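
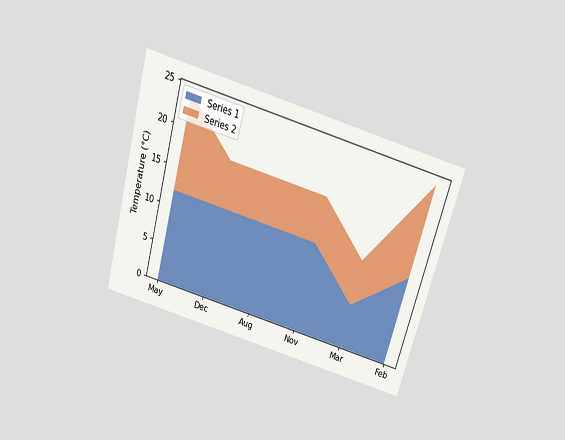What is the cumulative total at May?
The chart is tilted about 16° clockwise and viewed slightly from above. The stacked total at May reaches 24°C.

24°C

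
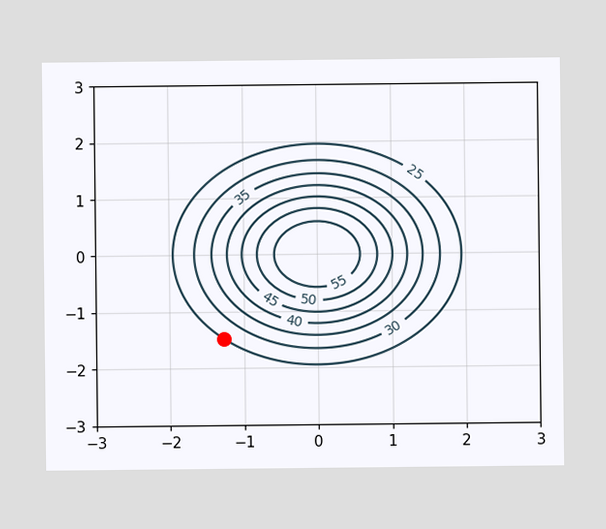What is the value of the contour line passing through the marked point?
25

The marked point sits on the contour labelled 25.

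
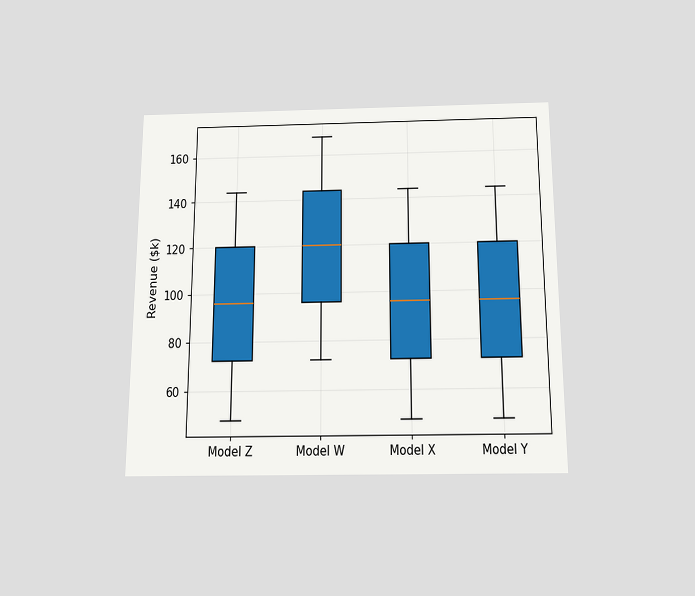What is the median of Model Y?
$96k

The chart is viewed slightly from below. The median line in the Model Y box sits at $96k.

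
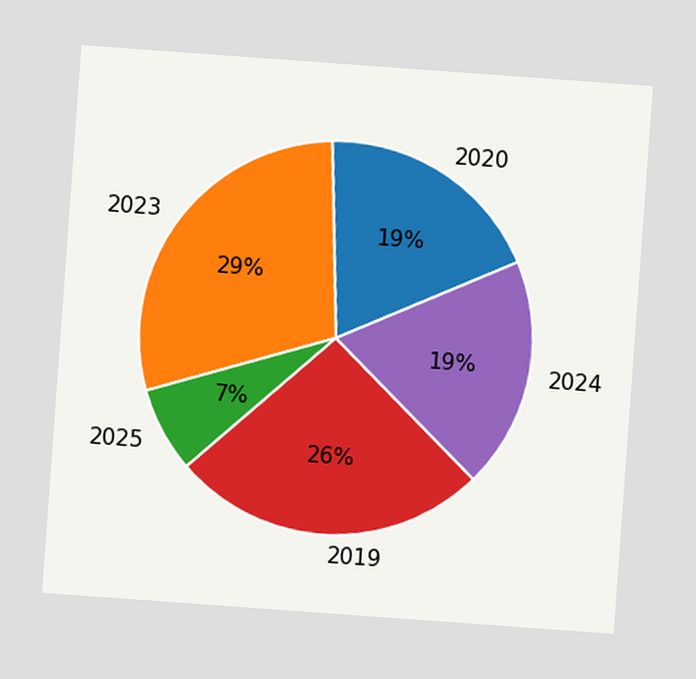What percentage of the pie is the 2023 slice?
29%

The chart is tilted about 4° clockwise. The 2023 slice takes up 29% of the pie.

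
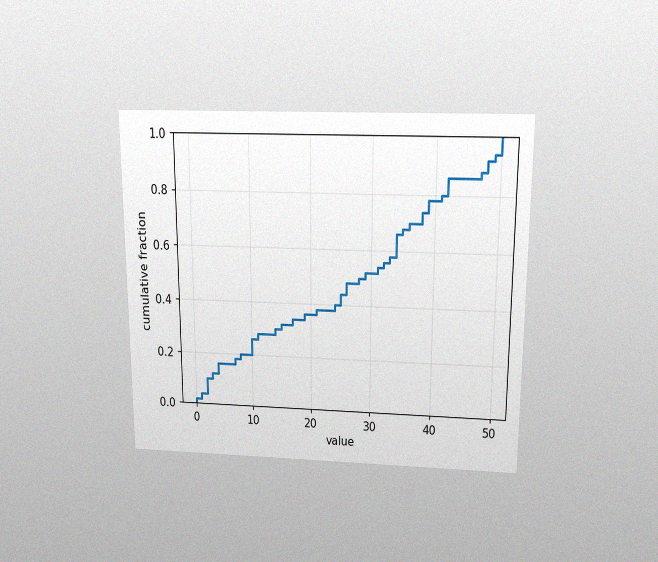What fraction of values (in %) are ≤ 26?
The chart is viewed slightly from above, with some photo noise. At x=26 the ECDF step is at 48%.

48%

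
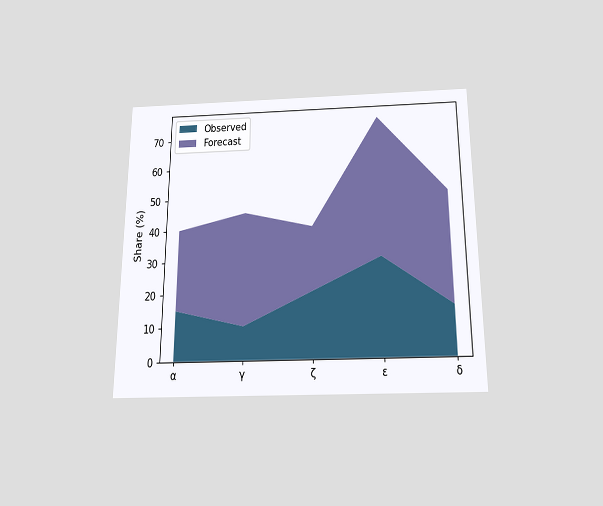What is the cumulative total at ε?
The chart is viewed slightly from below. The stacked total at ε reaches 75%.

75%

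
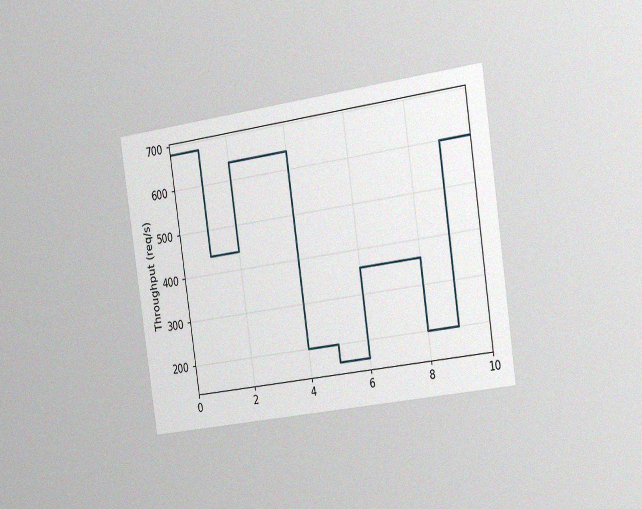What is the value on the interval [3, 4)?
640req/s

The chart is tilted about 8° counter-clockwise and viewed slightly from the right, with some photo noise. On [3, 4) the step sits at 640req/s.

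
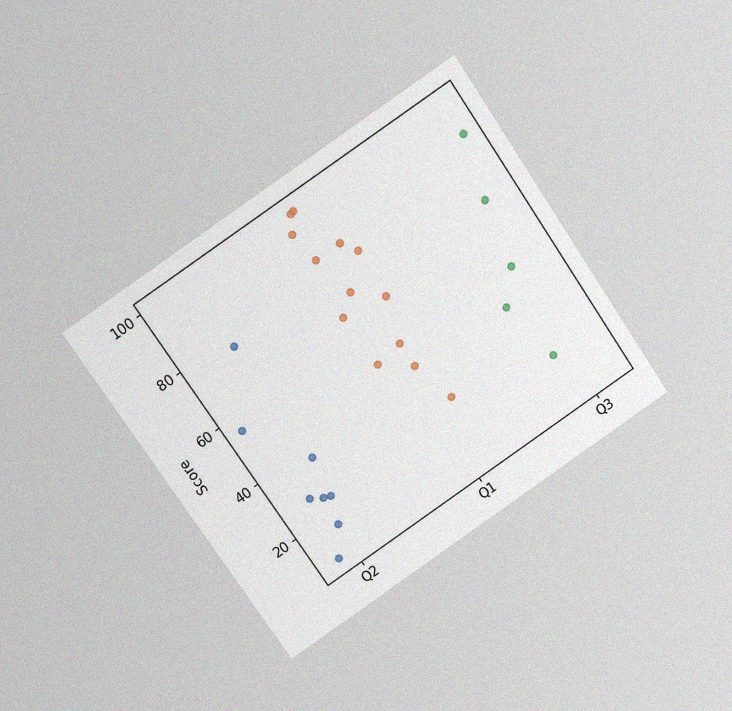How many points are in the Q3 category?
5

The chart is tilted about 34° counter-clockwise and viewed slightly from above, with some photo noise. Counting the markers in the Q3 column gives 5.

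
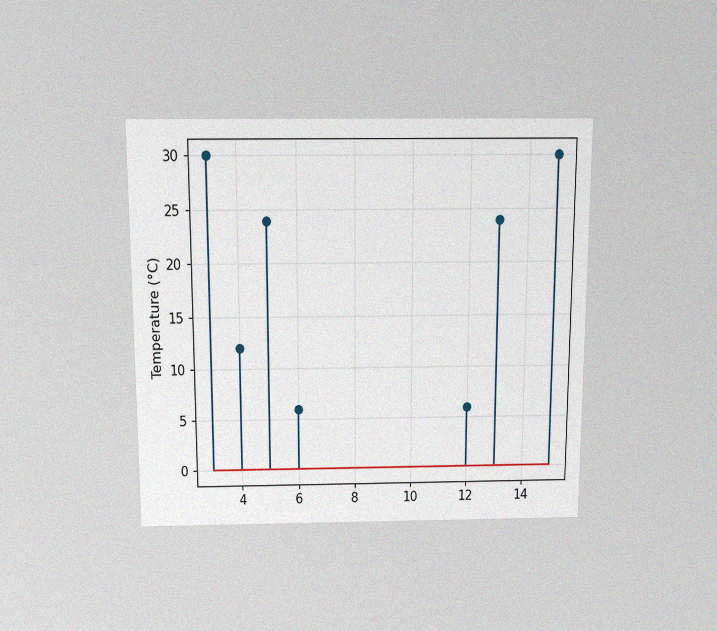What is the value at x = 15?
30°C

The chart is viewed slightly from above, with some photo noise. The stem at x=15 reaches 30°C.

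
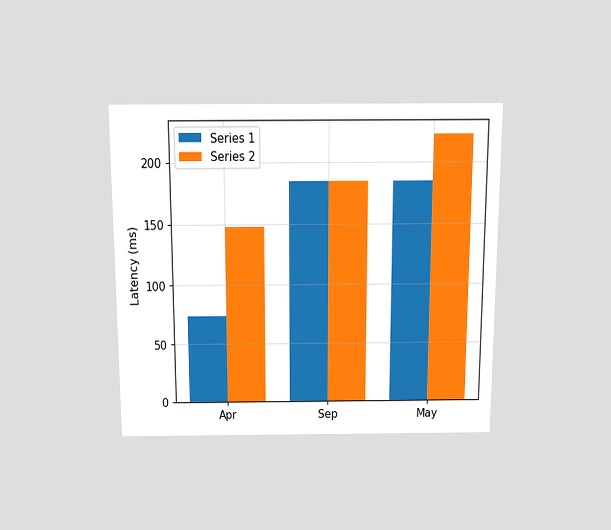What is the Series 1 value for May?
185ms

The chart is viewed slightly from above. The Series 1 bar at May reaches 185ms on the y-axis.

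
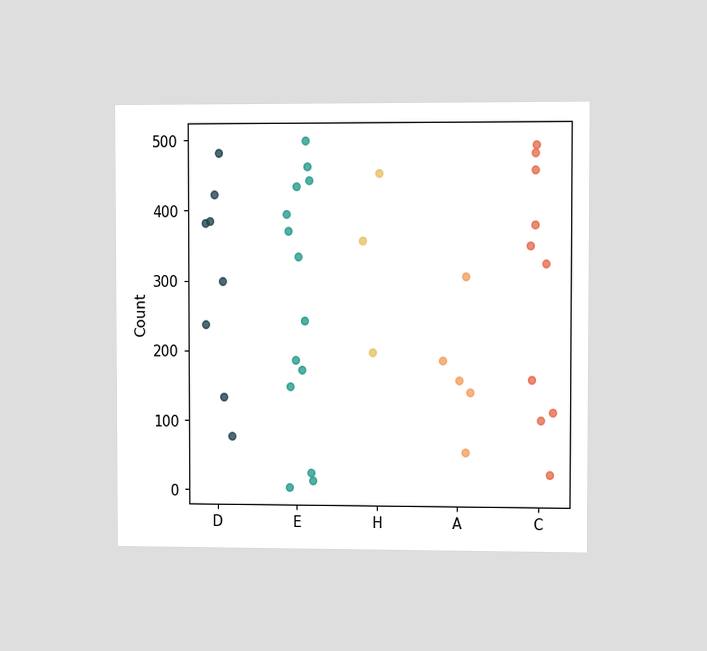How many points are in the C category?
The chart is viewed at a slight angle. Counting the markers in the C column gives 10.

10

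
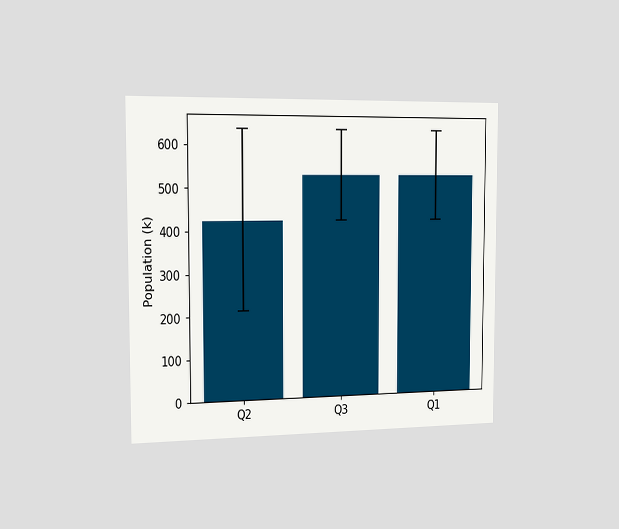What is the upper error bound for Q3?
636k

The chart is viewed slightly from the left. The Q3 bar's upper whisker reaches 636k.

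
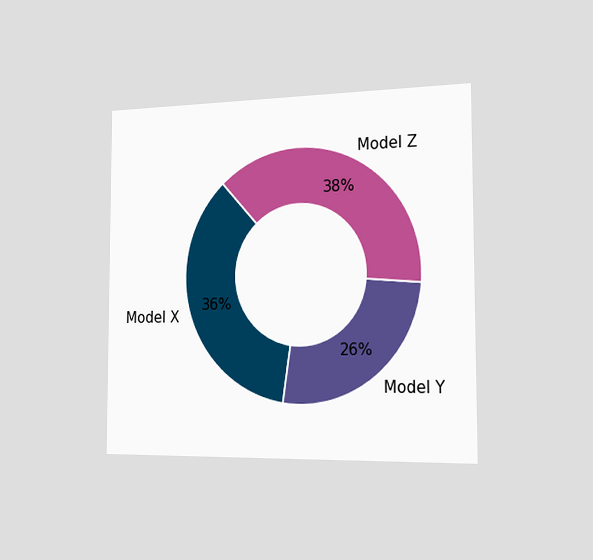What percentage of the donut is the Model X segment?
The chart is viewed slightly from the right. The Model X segment takes up 36% of the ring.

36%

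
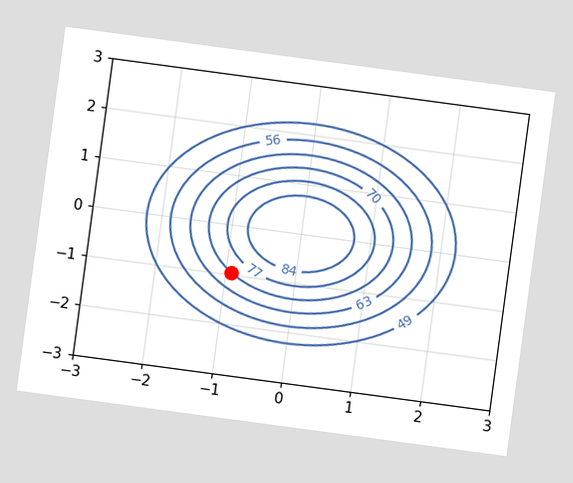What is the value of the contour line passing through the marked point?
The chart is tilted about 8° clockwise. The marked point sits on the contour labelled 70.

70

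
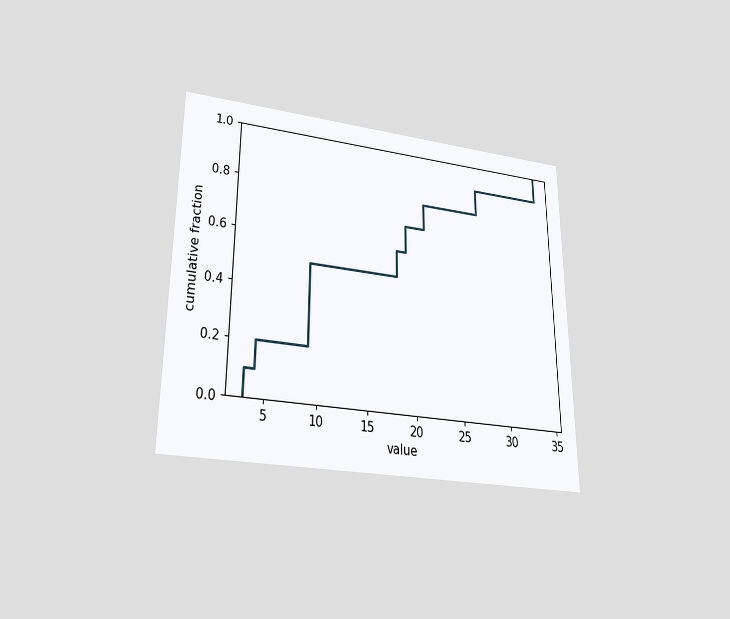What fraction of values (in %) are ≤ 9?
The chart is viewed slightly from below. At x=9 the ECDF step is at 50%.

50%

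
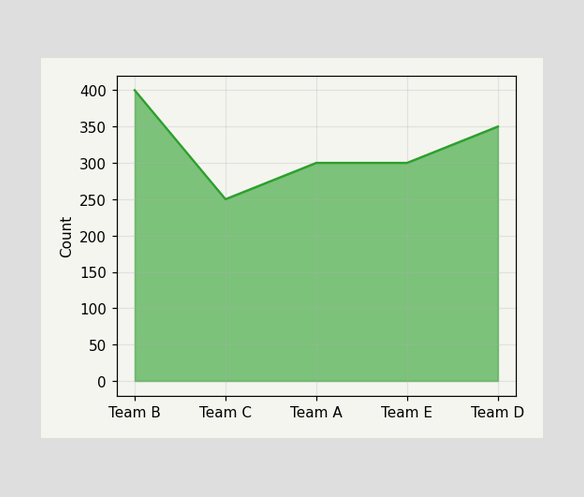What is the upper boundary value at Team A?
At Team A the upper boundary is at 300.

300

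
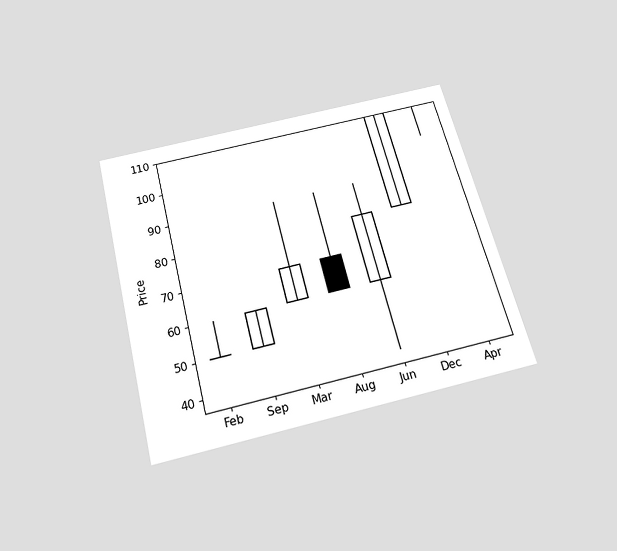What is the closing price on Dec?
110

The chart is tilted about 14° counter-clockwise and viewed slightly from below. The Dec candle closes at 110.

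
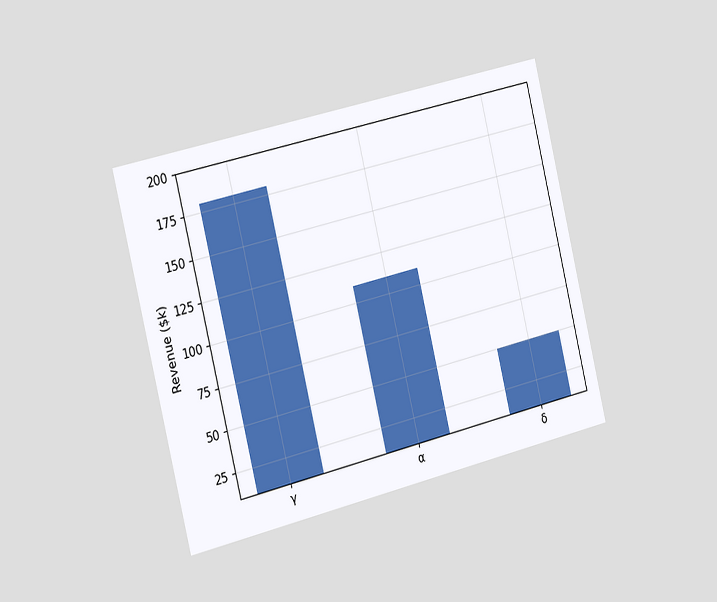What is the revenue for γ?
The chart is tilted about 14° counter-clockwise and viewed slightly from the left. Reading along the chart's y-axis, the γ bar reaches $180k.

$180k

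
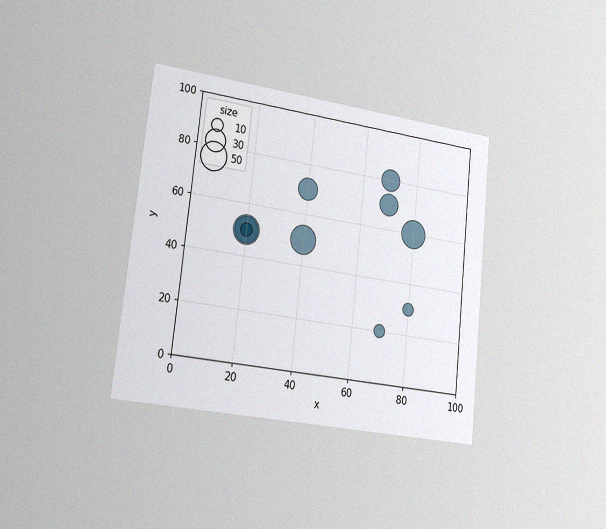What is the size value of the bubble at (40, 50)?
50

The chart is tilted about 6° clockwise and viewed slightly from the left, with some photo noise. Matching the bubble at (40, 50) against the size legend gives 50.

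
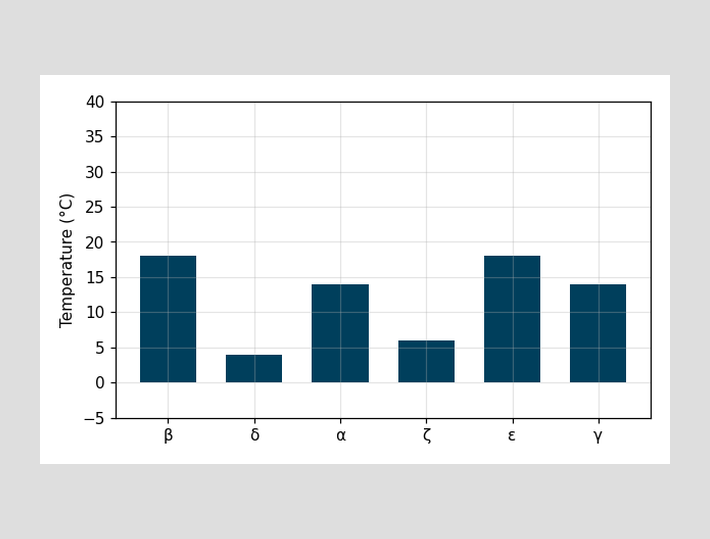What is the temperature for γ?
14°C

Reading along the chart's y-axis, the γ bar reaches 14°C.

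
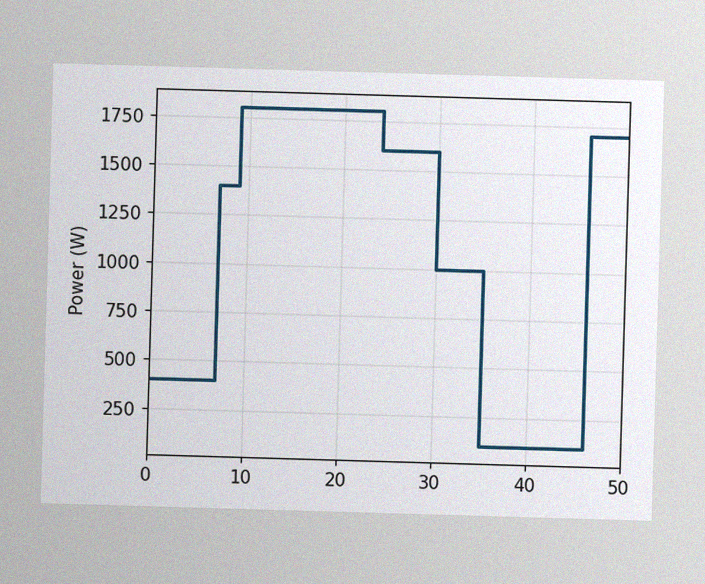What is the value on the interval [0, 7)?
400W

The image has some photo noise and uneven lighting. On [0, 7) the step sits at 400W.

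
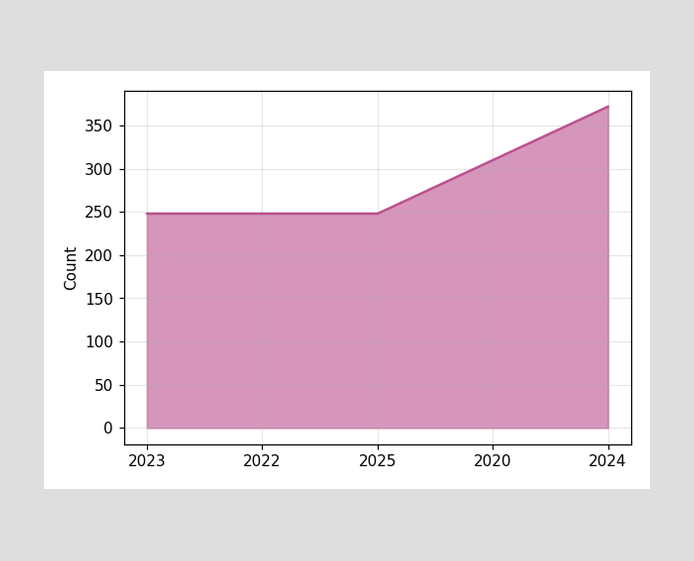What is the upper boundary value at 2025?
248

At 2025 the upper boundary is at 248.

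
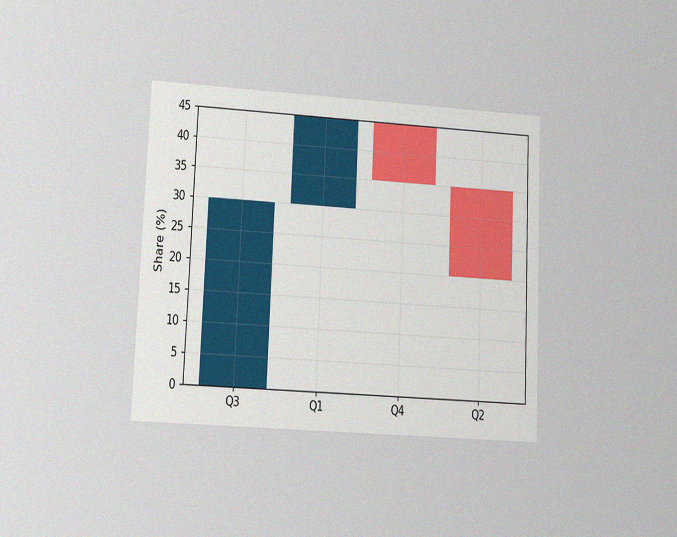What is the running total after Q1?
The chart is tilted about 3° clockwise and viewed at a slight angle, with some photo noise. After Q1 the running total reaches 45%.

45%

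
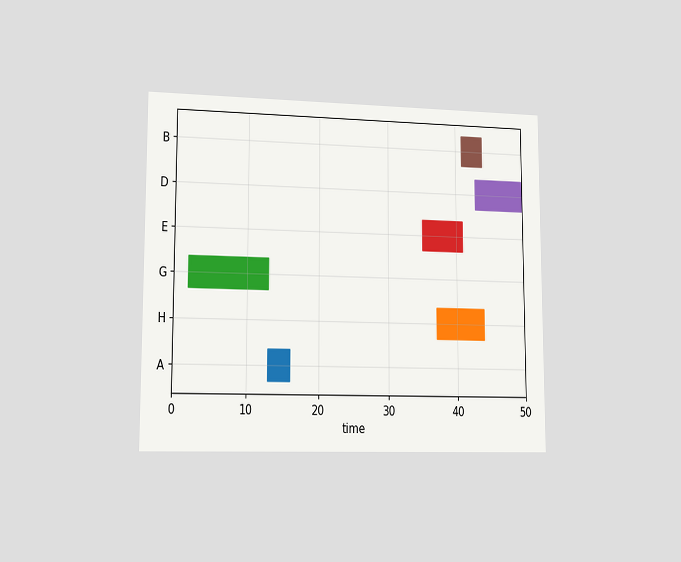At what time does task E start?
35

The chart is viewed slightly from the left. The E bar begins at t=35.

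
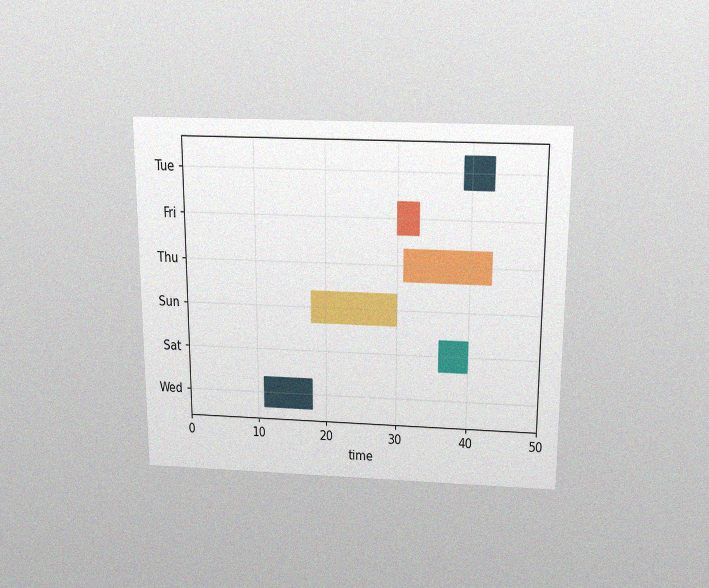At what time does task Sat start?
The chart is viewed slightly from above, with some photo noise. The Sat bar begins at t=36.

36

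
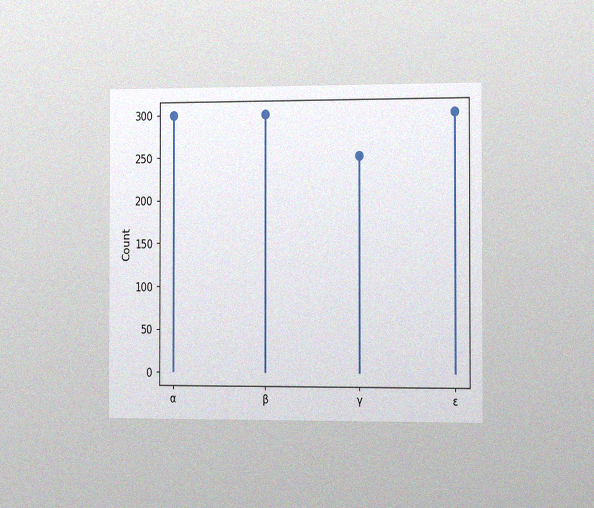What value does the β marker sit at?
300

The chart is viewed slightly from the right, with some photo noise. The β marker sits at 300.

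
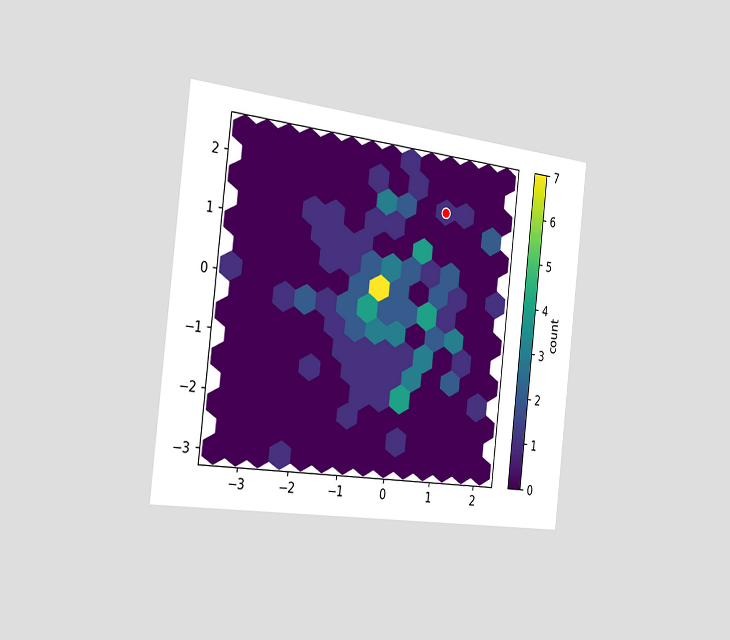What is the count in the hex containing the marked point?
The chart is tilted about 6° clockwise and viewed slightly from the left. The marked hex reads 1 on the colorbar.

1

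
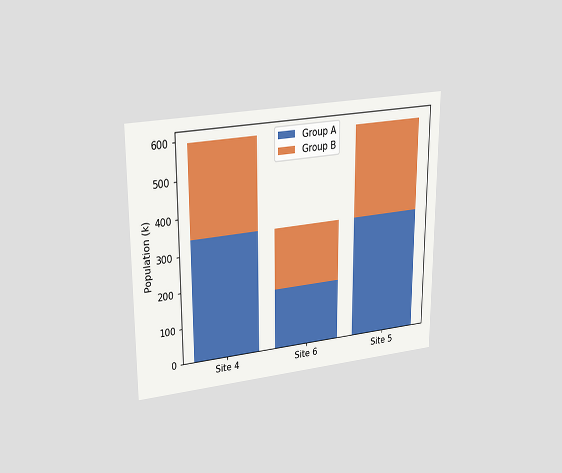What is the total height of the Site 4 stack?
595k

The chart is viewed at a slight angle. The Site 4 stack's top reaches 595k on the y-axis.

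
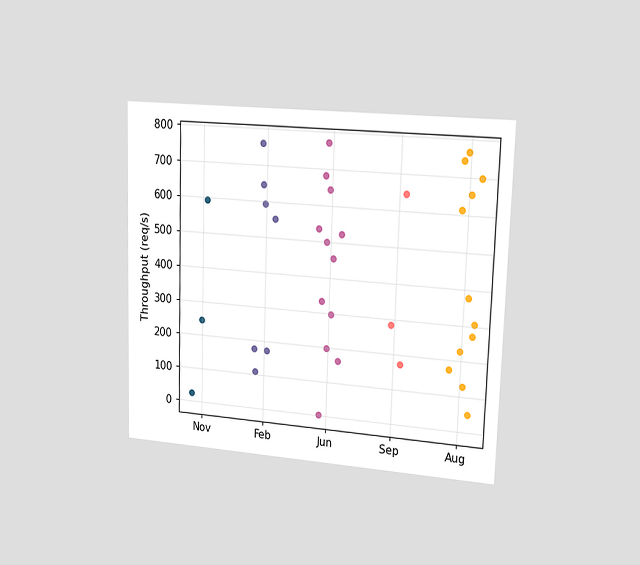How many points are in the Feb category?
The chart is viewed slightly from the right. Counting the markers in the Feb column gives 7.

7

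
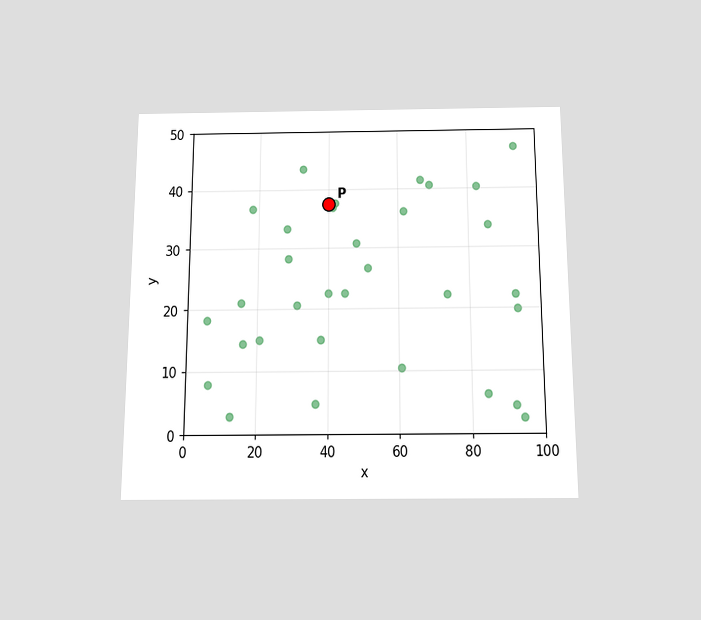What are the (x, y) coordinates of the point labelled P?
The chart is viewed slightly from below. Following the gridlines from P to each axis, P sits at (40, 37.5).

(40, 37.5)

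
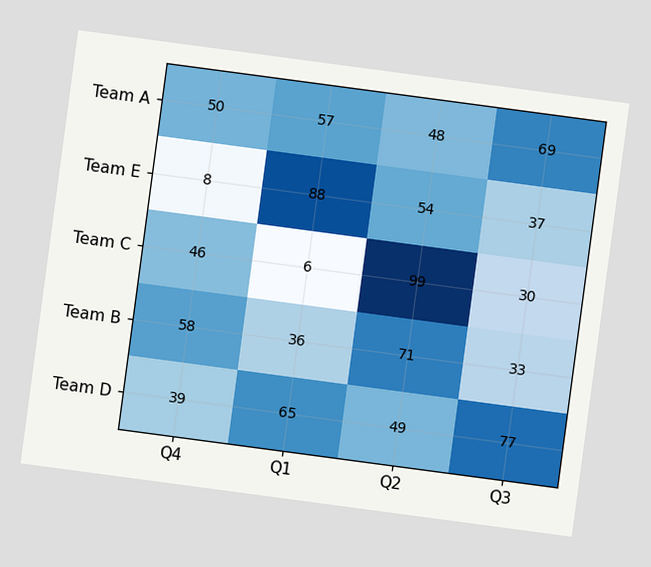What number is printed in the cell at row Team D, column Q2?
49

The chart is tilted about 8° clockwise. The (Team D, Q2) cell reads 49.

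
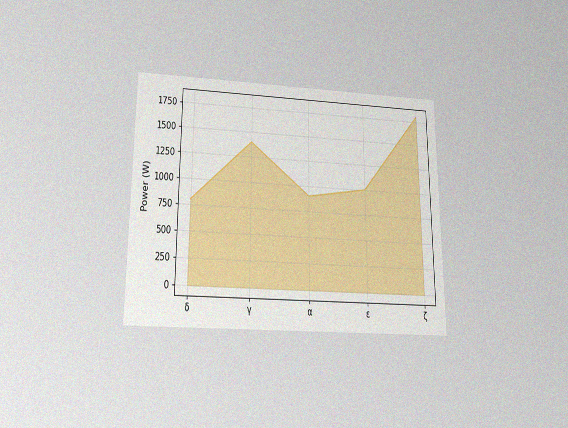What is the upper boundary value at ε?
The chart is viewed slightly from below, with some photo noise. At ε the upper boundary is at 1000W.

1000W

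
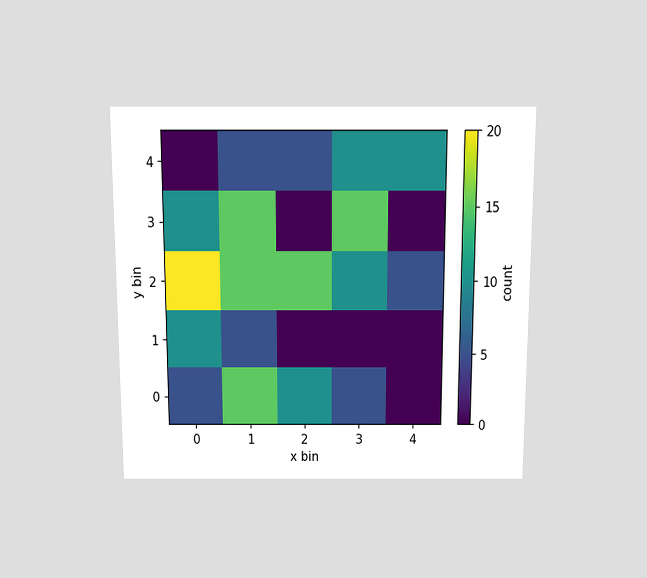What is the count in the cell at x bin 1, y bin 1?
The chart is viewed slightly from above. Matching the cell (1, 1) against the colorbar gives 5.

5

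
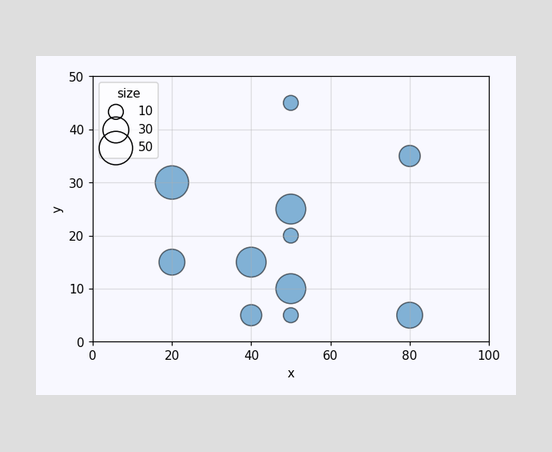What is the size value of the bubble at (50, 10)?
Matching the bubble at (50, 10) against the size legend gives 40.

40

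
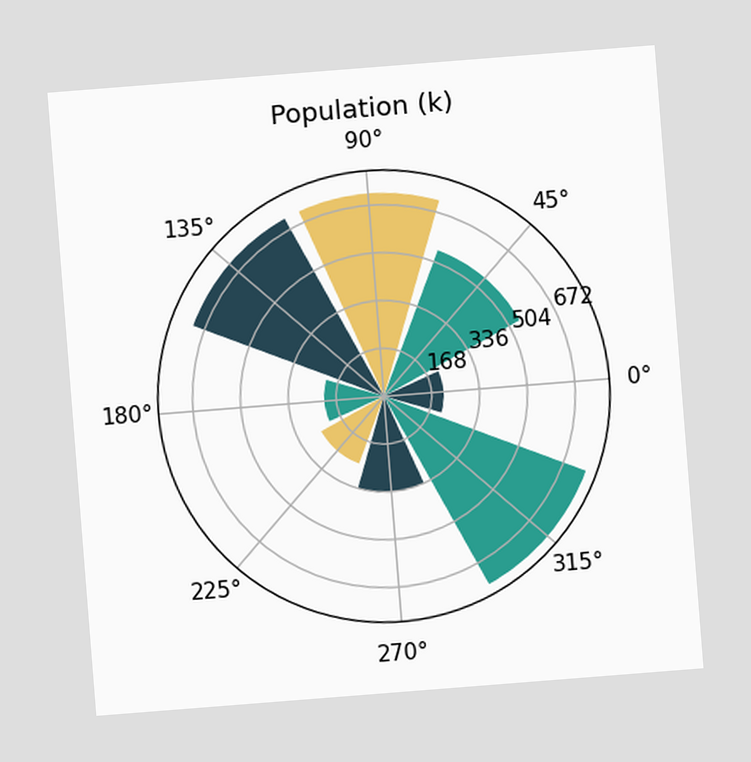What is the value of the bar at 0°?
The chart is tilted about 4° counter-clockwise. The bar at 0° reaches 210k on the radial axis.

210k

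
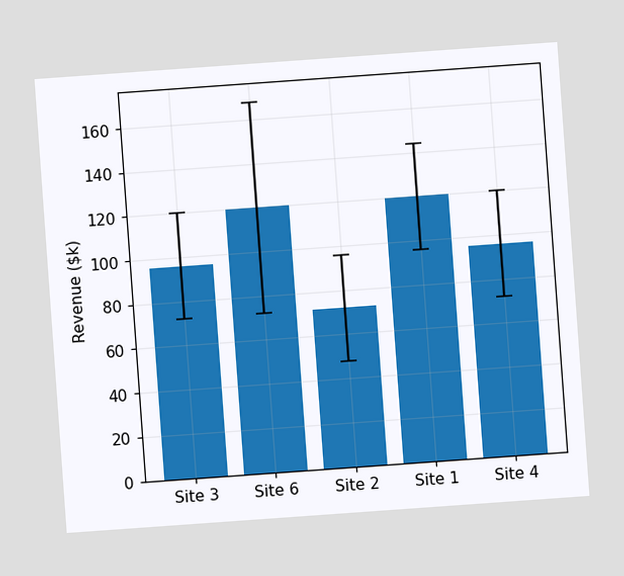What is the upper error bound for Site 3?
$120k

The chart is tilted about 4° counter-clockwise. The Site 3 bar's upper whisker reaches $120k.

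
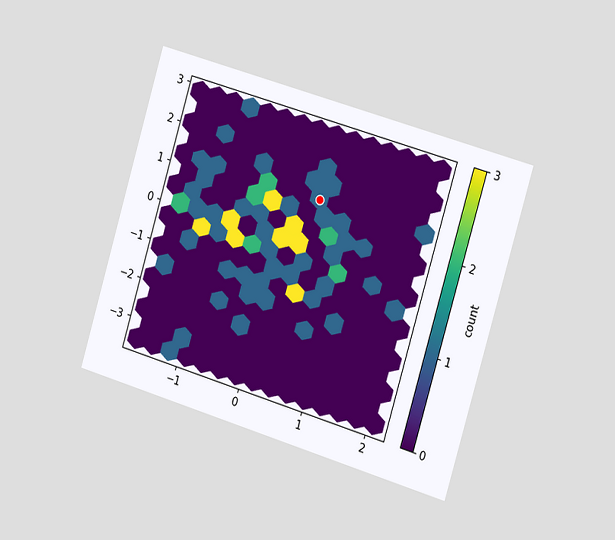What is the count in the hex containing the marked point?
1

The chart is tilted about 17° clockwise and viewed slightly from the right. The marked hex reads 1 on the colorbar.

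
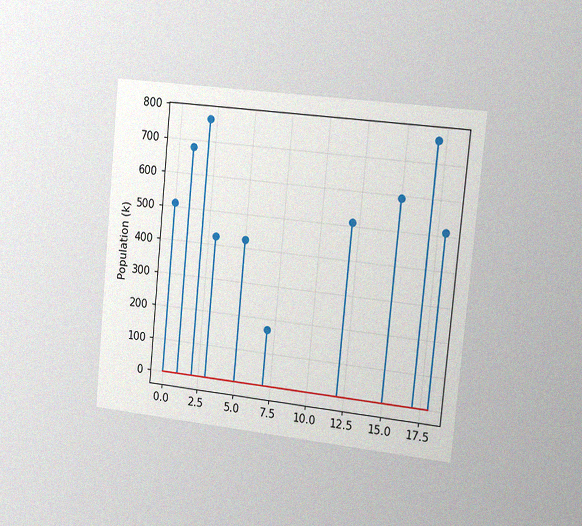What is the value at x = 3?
425k

The chart is tilted about 5° clockwise and viewed slightly from the right, with some photo noise. The stem at x=3 reaches 425k.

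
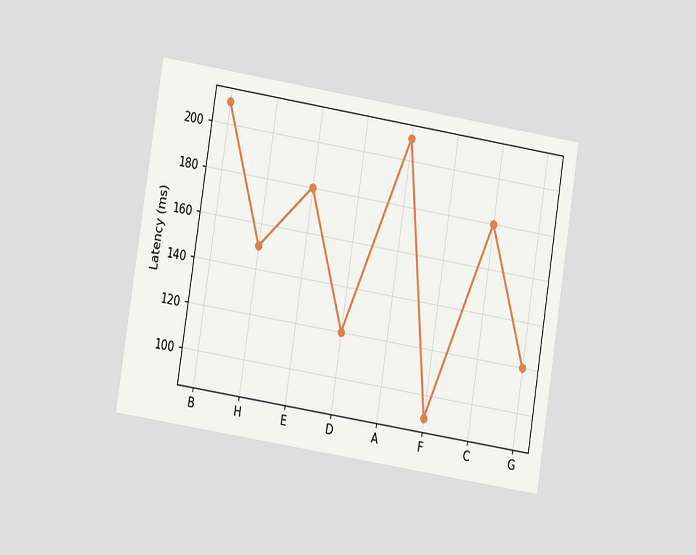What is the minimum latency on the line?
The chart is tilted about 9° clockwise and viewed at a slight angle. The lowest point is at F, and reading across to the y-axis gives 90ms.

90ms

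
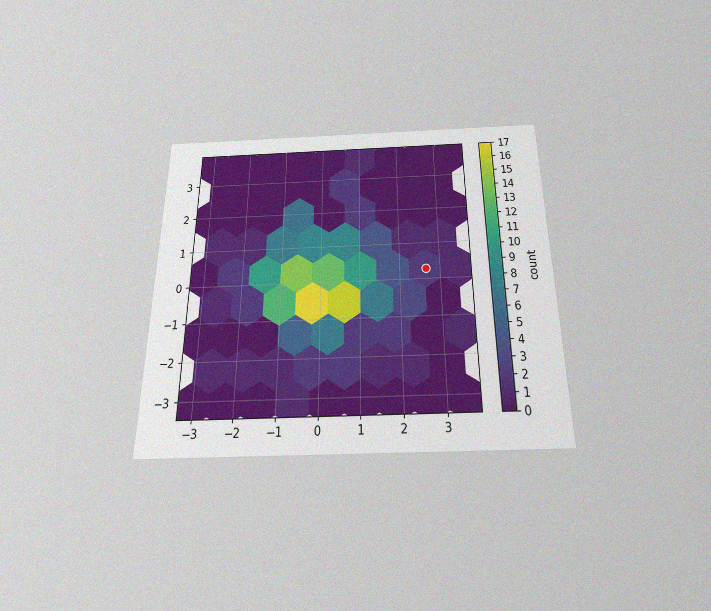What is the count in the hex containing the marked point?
The chart is viewed slightly from below, with some photo noise. The marked hex reads 2 on the colorbar.

2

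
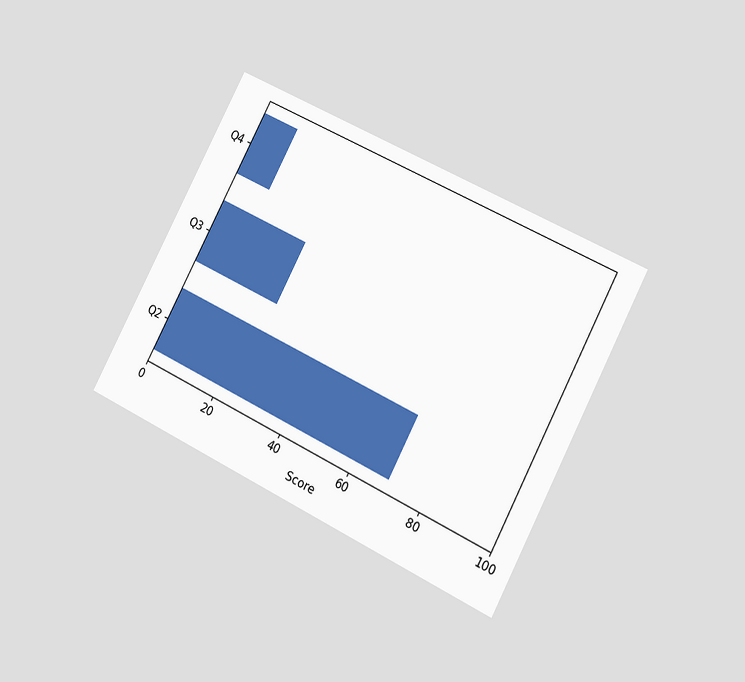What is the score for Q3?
The chart is tilted about 27° clockwise and viewed at a slight angle. Reading along the chart's x-axis, the Q3 bar reaches 25.

25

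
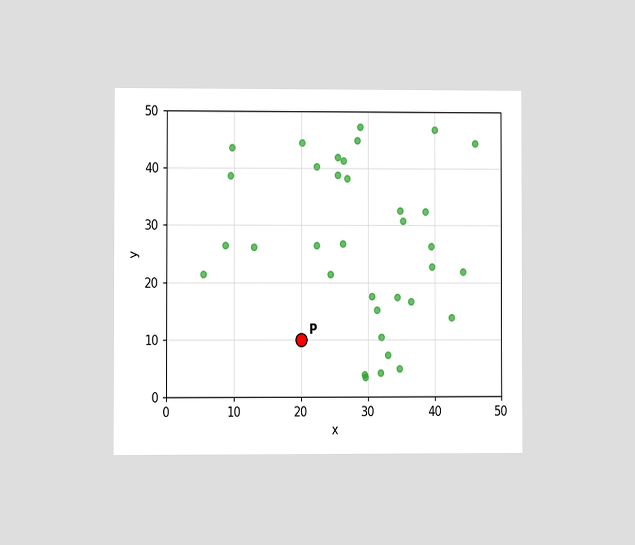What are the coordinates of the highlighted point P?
(20, 10)

The chart is viewed at a slight angle. Following the gridlines from P to each axis, P sits at (20, 10).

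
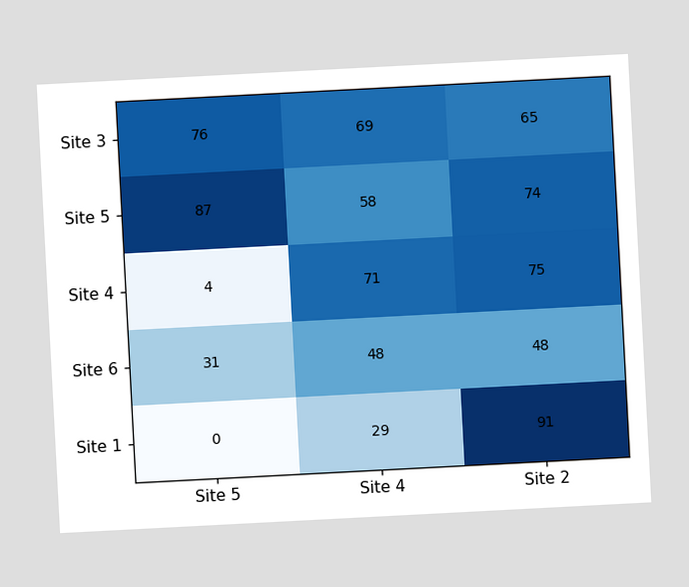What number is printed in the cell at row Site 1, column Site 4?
29

The chart is tilted about 3° counter-clockwise. The (Site 1, Site 4) cell reads 29.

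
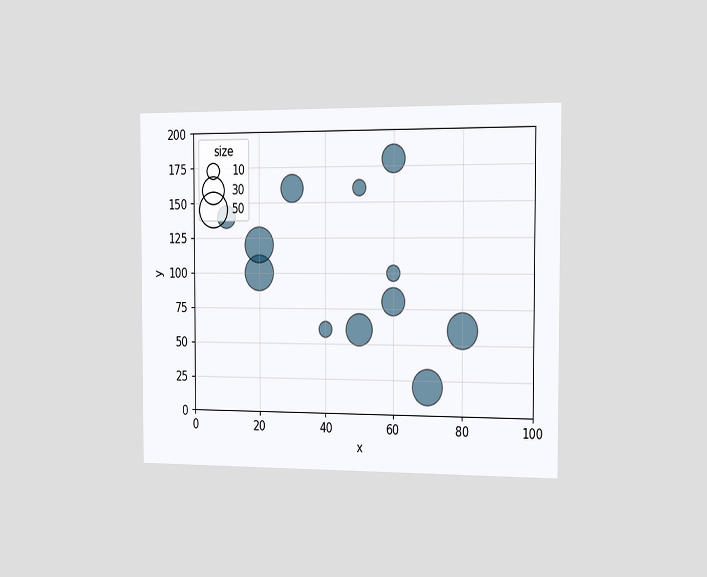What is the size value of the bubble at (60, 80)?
30

The chart is viewed slightly from the right. Matching the bubble at (60, 80) against the size legend gives 30.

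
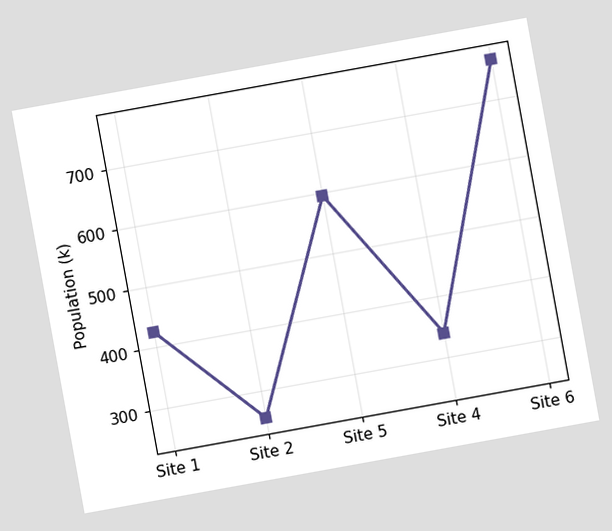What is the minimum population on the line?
The chart is tilted about 10° counter-clockwise. The lowest point is at Site 2, and reading across to the y-axis gives 255k.

255k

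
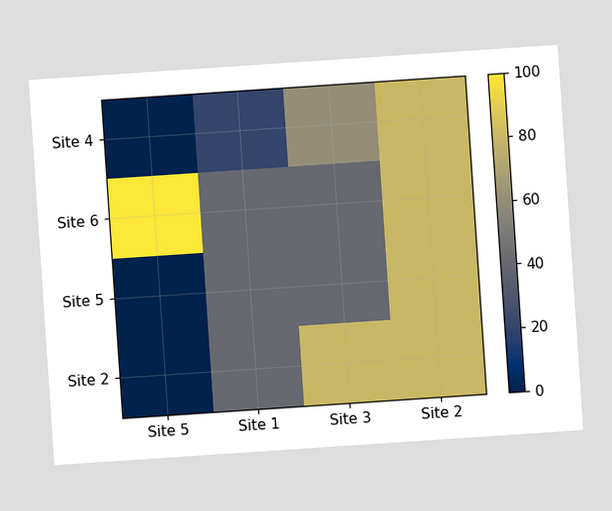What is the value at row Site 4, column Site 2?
The chart is tilted about 4° counter-clockwise. Matching cell (Site 4, Site 2) against the colorbar gives 80.

80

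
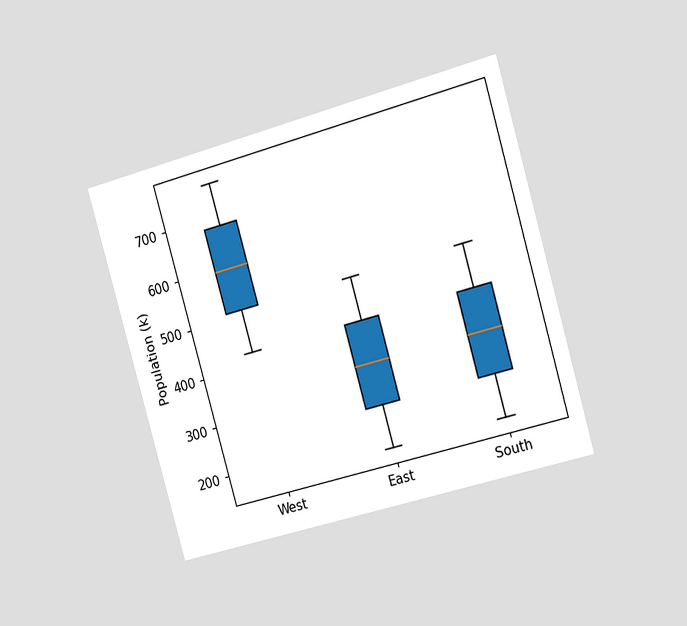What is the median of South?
340k

The chart is tilted about 16° counter-clockwise and viewed slightly from the right. The median line in the South box sits at 340k.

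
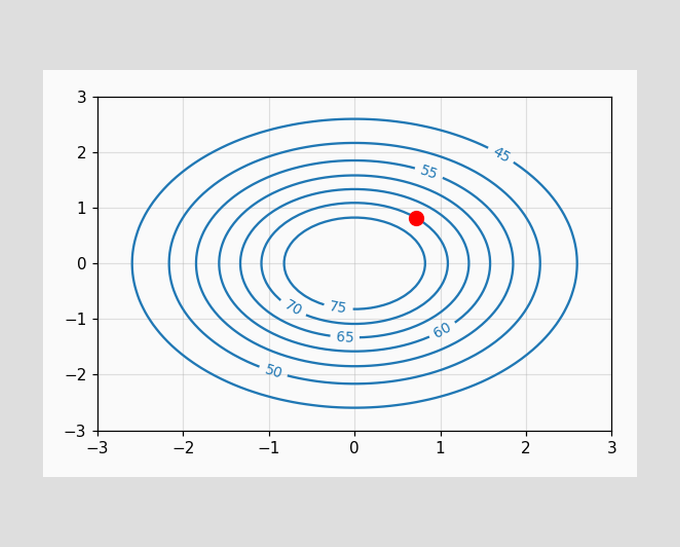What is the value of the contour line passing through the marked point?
70

The marked point sits on the contour labelled 70.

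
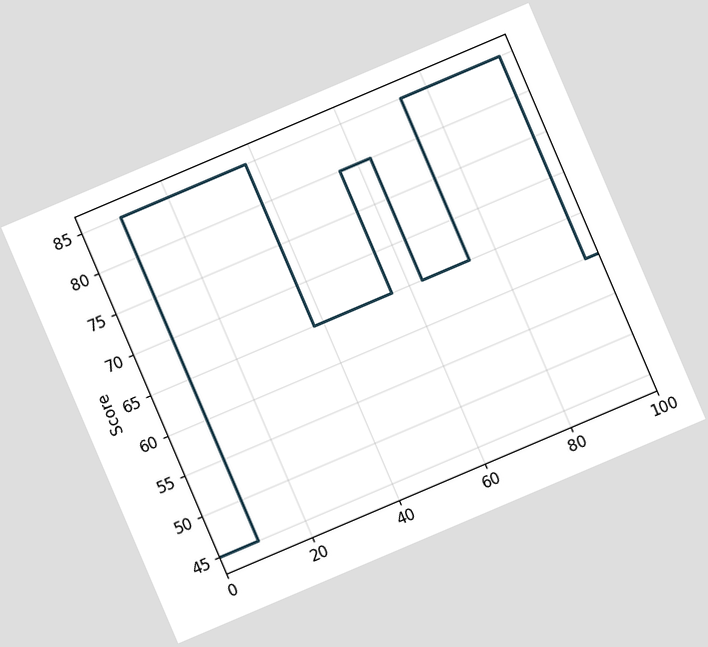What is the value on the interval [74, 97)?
85

The chart is tilted about 23° counter-clockwise. On [74, 97) the step sits at 85.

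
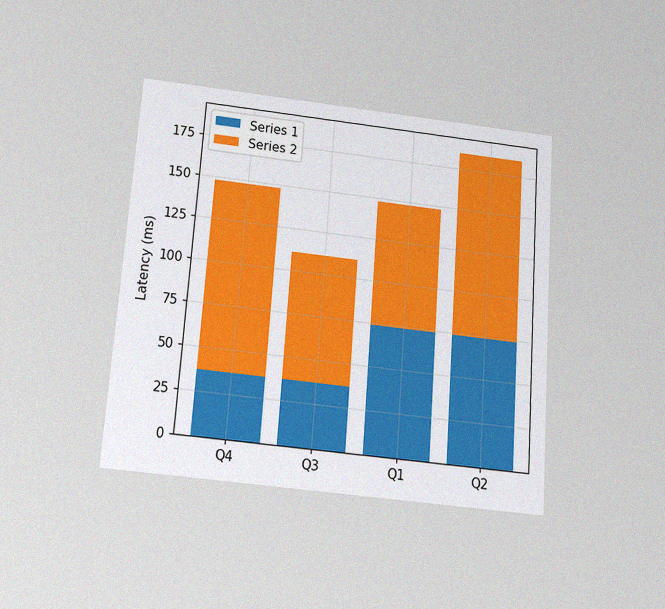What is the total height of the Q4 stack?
The chart is tilted about 4° clockwise and viewed slightly from below, with some photo noise. The Q4 stack's top reaches 148ms on the y-axis.

148ms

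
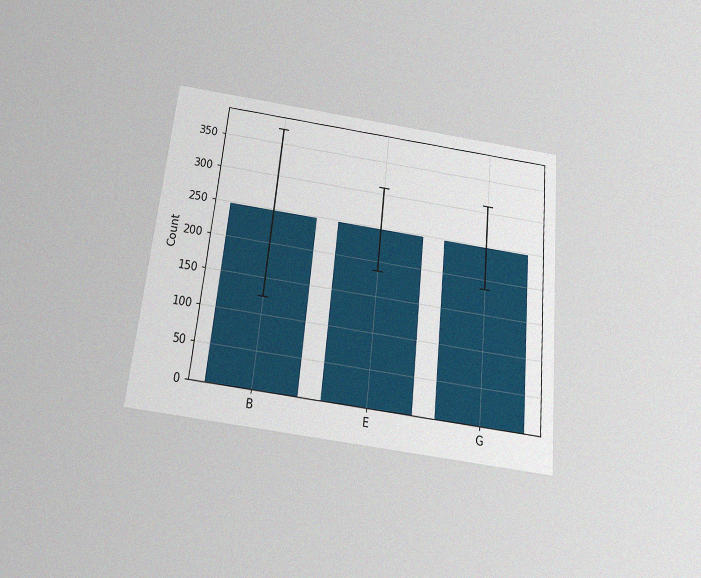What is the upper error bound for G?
The chart is tilted about 6° clockwise and viewed slightly from below, with some photo noise. The G bar's upper whisker reaches 310.

310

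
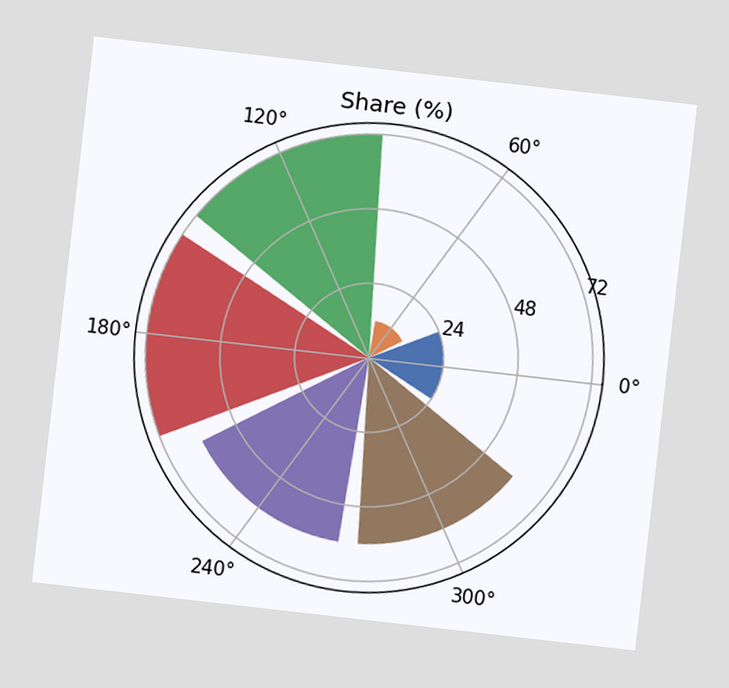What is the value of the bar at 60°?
12%

The chart is tilted about 6° clockwise. The bar at 60° reaches 12% on the radial axis.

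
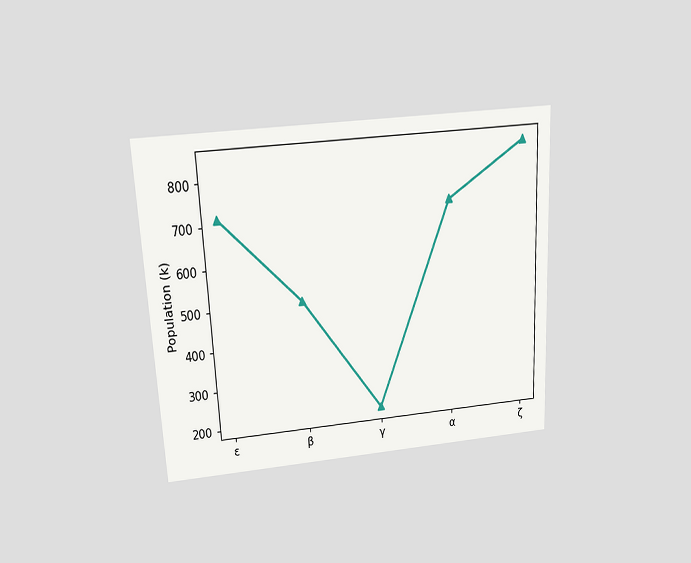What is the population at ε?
The chart is tilted about 3° counter-clockwise and viewed slightly from above. At ε, the line is at 714k.

714k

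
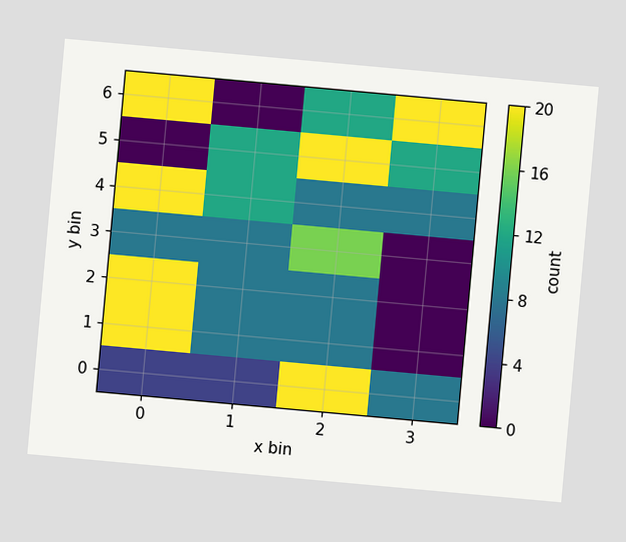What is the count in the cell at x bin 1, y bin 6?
0

The chart is tilted about 5° clockwise. Matching the cell (1, 6) against the colorbar gives 0.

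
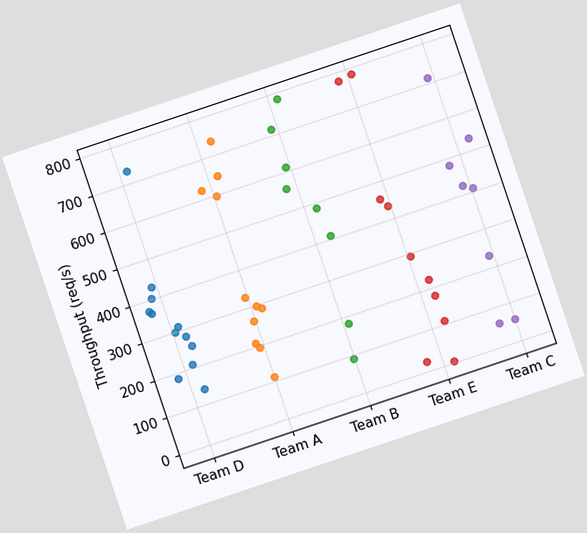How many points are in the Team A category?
11

The chart is tilted about 19° counter-clockwise. Counting the markers in the Team A column gives 11.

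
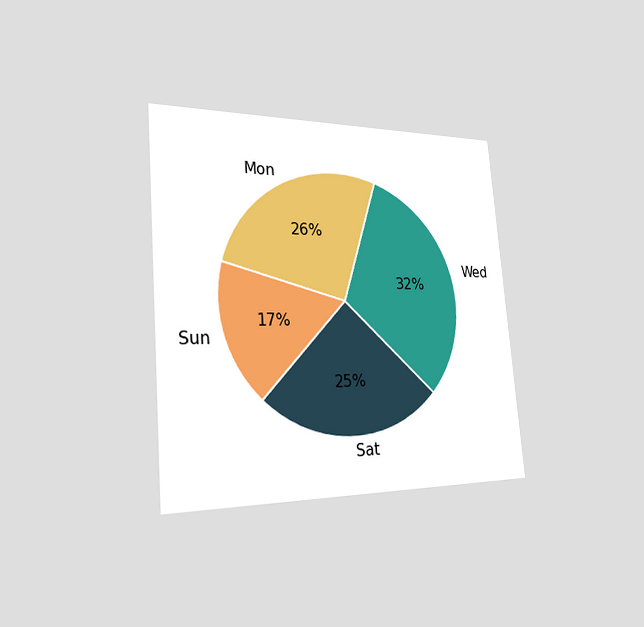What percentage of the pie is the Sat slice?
The chart is tilted about 5° counter-clockwise and viewed slightly from the left. The Sat slice takes up 25% of the pie.

25%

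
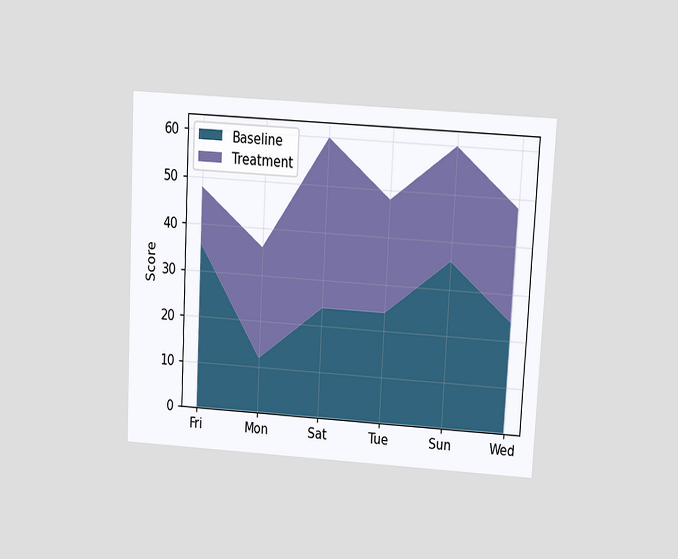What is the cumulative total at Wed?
The chart is tilted about 3° clockwise and viewed slightly from above. The stacked total at Wed reaches 48.

48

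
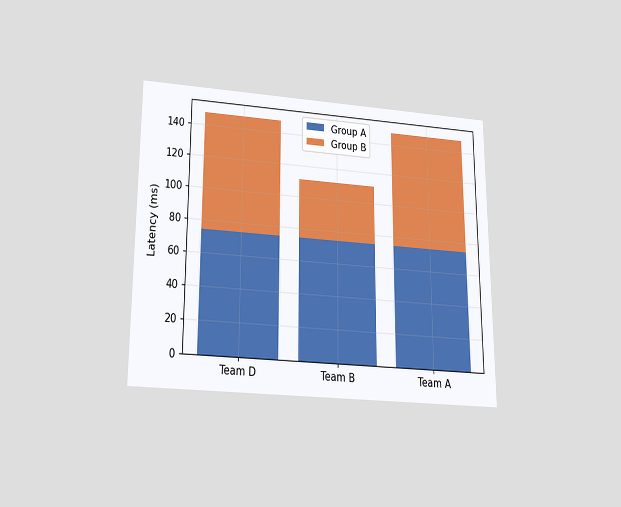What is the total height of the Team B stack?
The chart is viewed slightly from below. The Team B stack's top reaches 111ms on the y-axis.

111ms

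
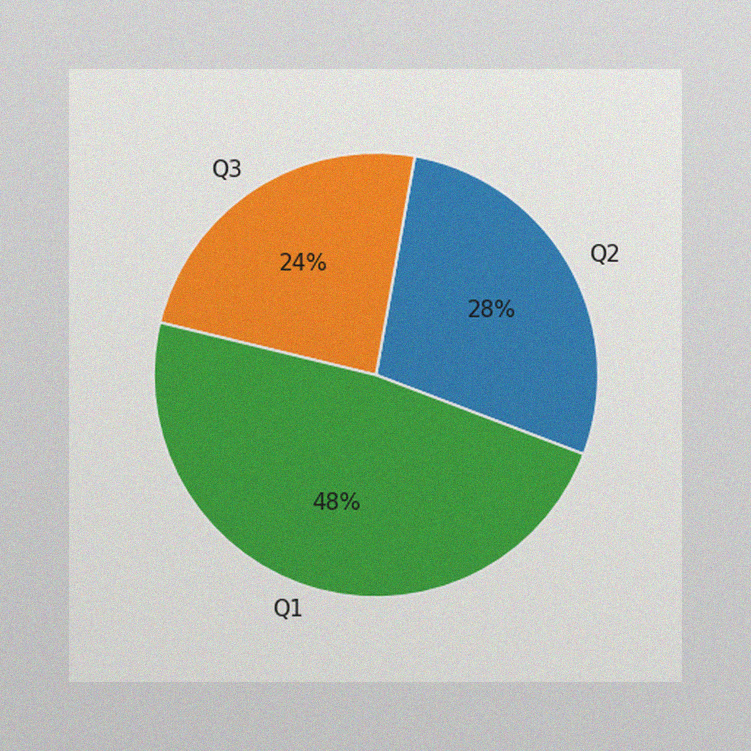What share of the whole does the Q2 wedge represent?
28%

The image has some photo noise and uneven lighting. The Q2 slice takes up 28% of the pie.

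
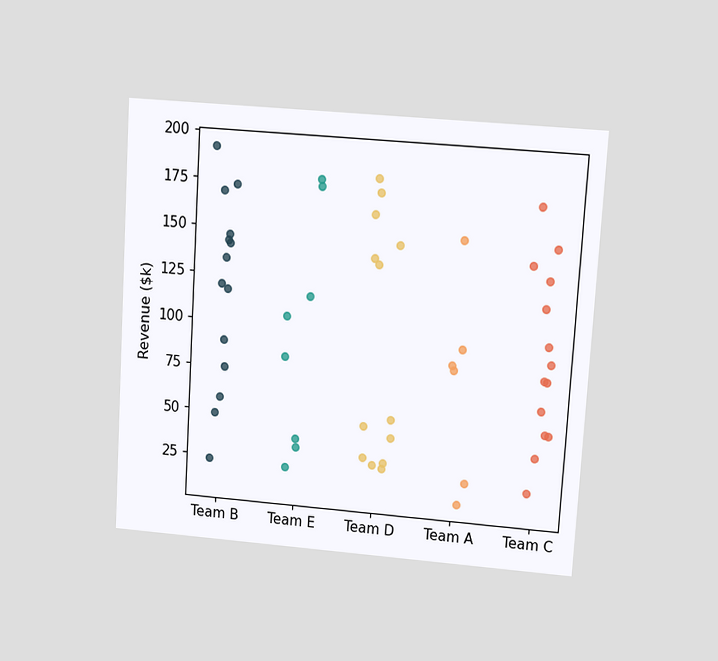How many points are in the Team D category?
13

The chart is tilted about 4° clockwise and viewed at a slight angle. Counting the markers in the Team D column gives 13.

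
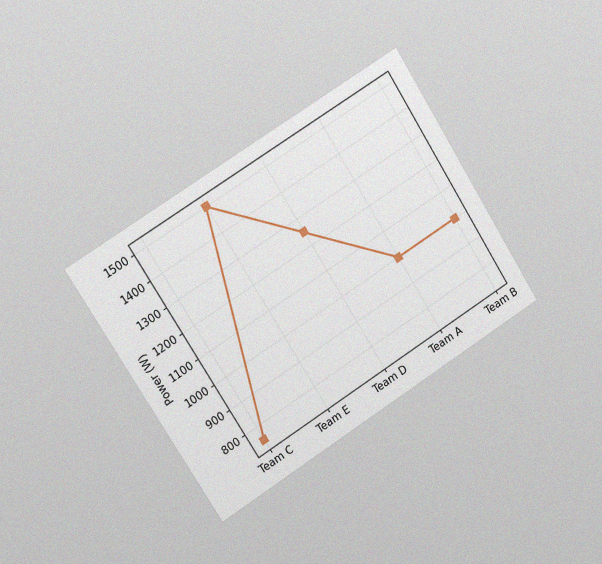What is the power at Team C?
The chart is tilted about 32° counter-clockwise and viewed slightly from the left, with some photo noise. At Team C, the line is at 750W.

750W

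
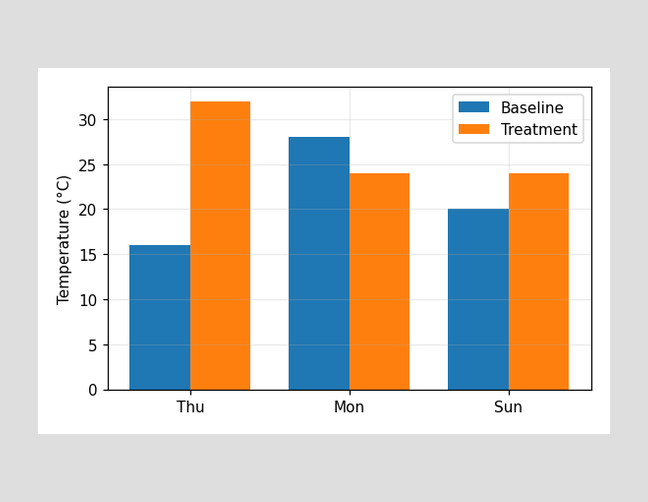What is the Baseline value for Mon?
The Baseline bar at Mon reaches 28°C on the y-axis.

28°C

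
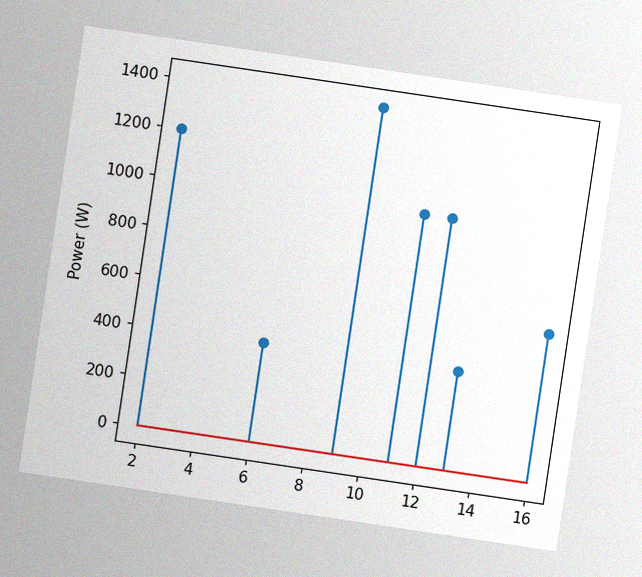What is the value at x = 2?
The chart is tilted about 8° clockwise, with some photo noise. The stem at x=2 reaches 1200W.

1200W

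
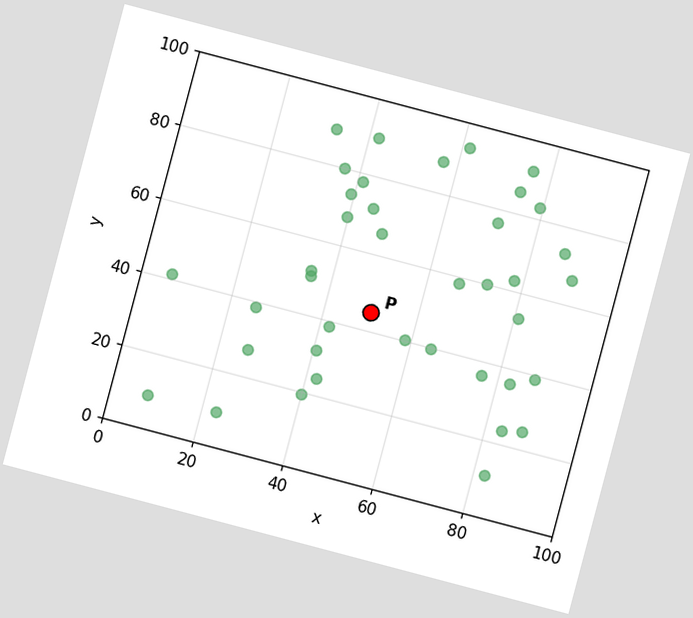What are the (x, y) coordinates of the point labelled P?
The chart is tilted about 15° clockwise. Following the gridlines from P to each axis, P sits at (50, 45).

(50, 45)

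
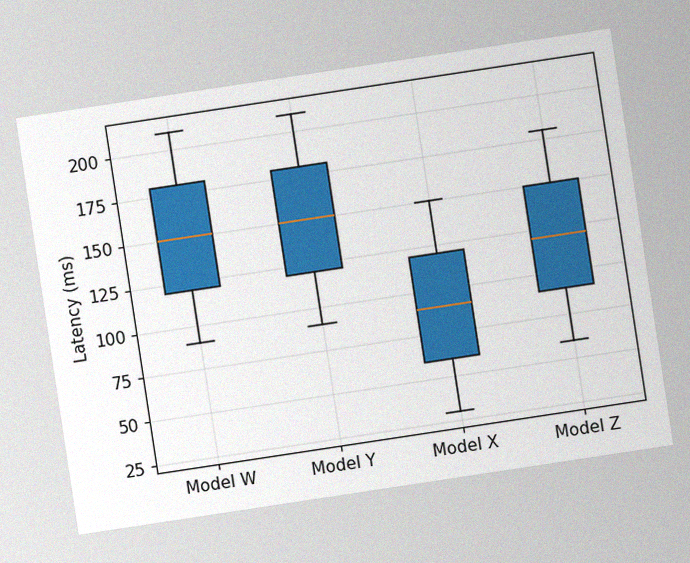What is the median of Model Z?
The chart is tilted about 9° counter-clockwise, with some photo noise. The median line in the Model Z box sits at 120ms.

120ms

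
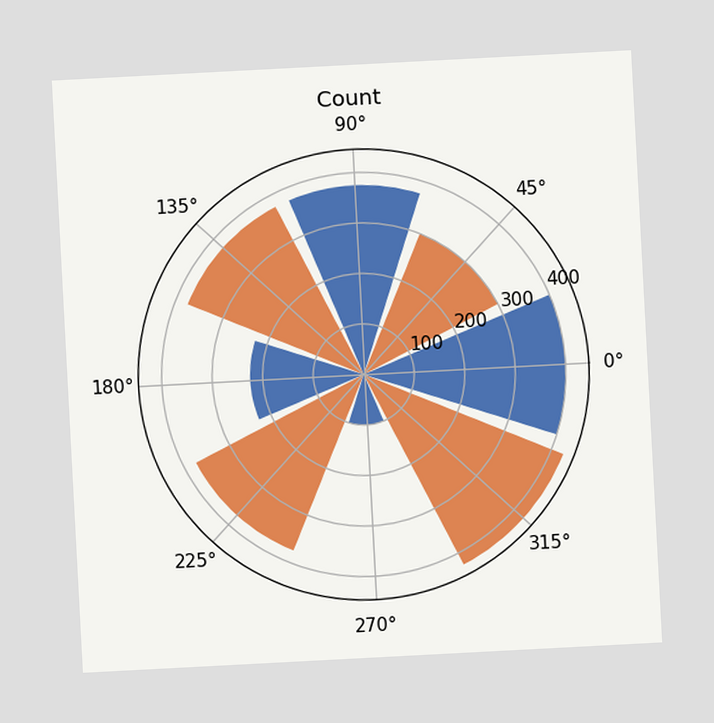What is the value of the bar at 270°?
100

The chart is tilted about 3° counter-clockwise. The bar at 270° reaches 100 on the radial axis.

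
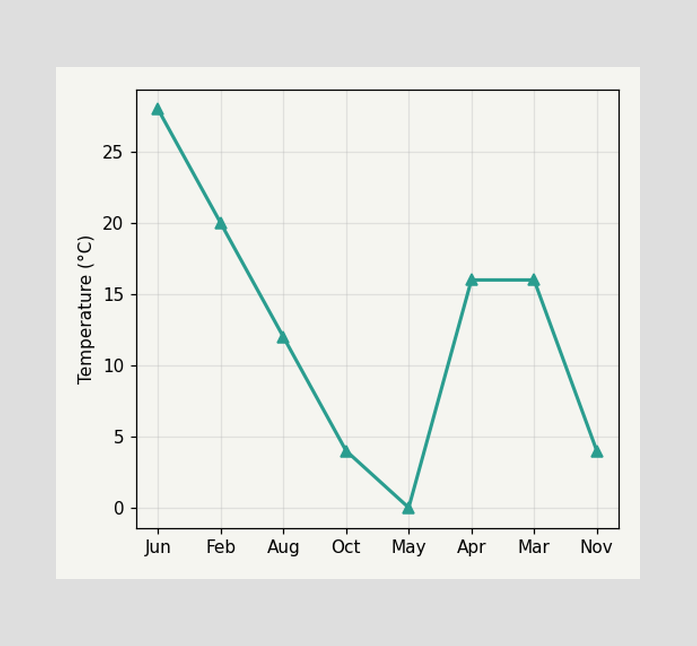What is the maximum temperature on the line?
The highest point is at Jun, and reading across to the y-axis gives 28°C.

28°C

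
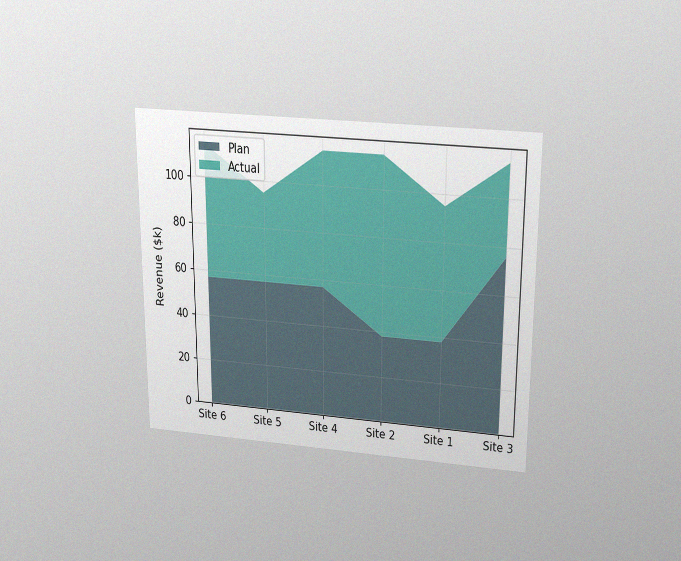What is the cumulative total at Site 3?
The chart is viewed slightly from above, with some photo noise. The stacked total at Site 3 reaches $114k.

$114k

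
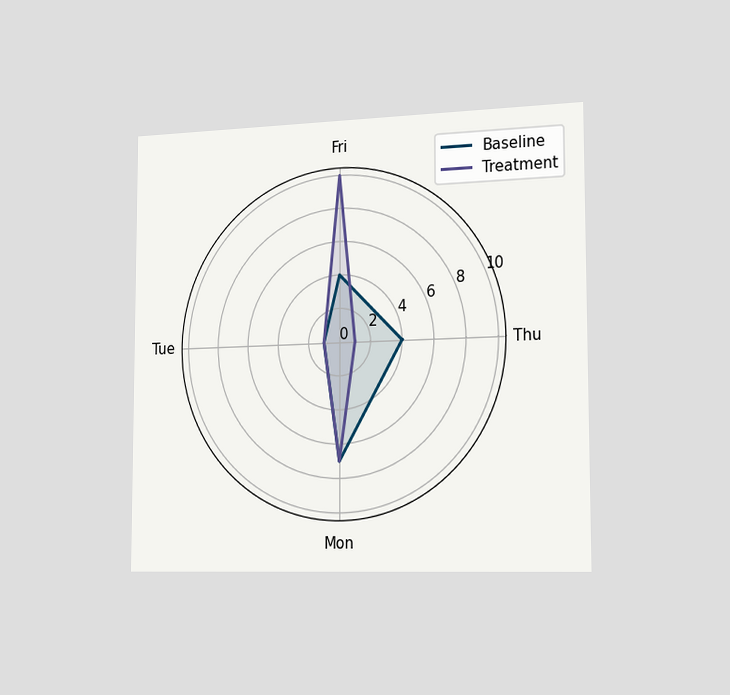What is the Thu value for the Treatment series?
1

The chart is viewed slightly from the right. On the Thu axis, Treatment reaches 1.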